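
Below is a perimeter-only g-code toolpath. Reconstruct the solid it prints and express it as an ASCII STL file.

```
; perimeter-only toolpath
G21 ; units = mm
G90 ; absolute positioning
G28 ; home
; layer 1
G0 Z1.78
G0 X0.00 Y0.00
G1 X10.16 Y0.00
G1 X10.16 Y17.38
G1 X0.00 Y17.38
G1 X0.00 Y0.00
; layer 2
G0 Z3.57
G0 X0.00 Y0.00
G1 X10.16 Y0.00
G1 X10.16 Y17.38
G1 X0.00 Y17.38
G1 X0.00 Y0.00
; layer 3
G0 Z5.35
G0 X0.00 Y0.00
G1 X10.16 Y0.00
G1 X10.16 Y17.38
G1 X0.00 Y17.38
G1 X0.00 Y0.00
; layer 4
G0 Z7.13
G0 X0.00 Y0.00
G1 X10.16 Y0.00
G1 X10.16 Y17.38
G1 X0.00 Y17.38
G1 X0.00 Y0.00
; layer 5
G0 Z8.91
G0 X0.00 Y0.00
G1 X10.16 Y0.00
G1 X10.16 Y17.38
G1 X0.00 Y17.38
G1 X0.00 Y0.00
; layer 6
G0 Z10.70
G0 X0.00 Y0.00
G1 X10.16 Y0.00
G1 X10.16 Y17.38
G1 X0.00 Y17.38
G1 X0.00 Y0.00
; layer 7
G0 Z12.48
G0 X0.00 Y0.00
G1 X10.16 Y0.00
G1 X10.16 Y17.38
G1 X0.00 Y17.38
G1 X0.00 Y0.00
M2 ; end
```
solid part
  facet normal 0.0000 0.0000 -1.0000
    outer loop
      vertex 10.16 17.38 0.00
      vertex 10.16 0.00 0.00
      vertex 0.00 0.00 0.00
    endloop
  endfacet
  facet normal 0.0000 0.0000 -1.0000
    outer loop
      vertex 0.00 17.38 0.00
      vertex 10.16 17.38 0.00
      vertex 0.00 0.00 0.00
    endloop
  endfacet
  facet normal 0.0000 0.0000 1.0000
    outer loop
      vertex 0.00 0.00 12.48
      vertex 10.16 0.00 12.48
      vertex 10.16 17.38 12.48
    endloop
  endfacet
  facet normal 0.0000 0.0000 1.0000
    outer loop
      vertex 0.00 0.00 12.48
      vertex 10.16 17.38 12.48
      vertex 0.00 17.38 12.48
    endloop
  endfacet
  facet normal 0.0000 -1.0000 0.0000
    outer loop
      vertex 0.00 0.00 0.00
      vertex 10.16 0.00 0.00
      vertex 10.16 0.00 12.48
    endloop
  endfacet
  facet normal 0.0000 -1.0000 0.0000
    outer loop
      vertex 0.00 0.00 0.00
      vertex 10.16 0.00 12.48
      vertex 0.00 0.00 12.48
    endloop
  endfacet
  facet normal 0.0000 1.0000 0.0000
    outer loop
      vertex 10.16 17.38 12.48
      vertex 10.16 17.38 0.00
      vertex 0.00 17.38 0.00
    endloop
  endfacet
  facet normal 0.0000 1.0000 0.0000
    outer loop
      vertex 0.00 17.38 12.48
      vertex 10.16 17.38 12.48
      vertex 0.00 17.38 0.00
    endloop
  endfacet
  facet normal -1.0000 0.0000 0.0000
    outer loop
      vertex 0.00 17.38 12.48
      vertex 0.00 17.38 0.00
      vertex 0.00 0.00 0.00
    endloop
  endfacet
  facet normal -1.0000 0.0000 0.0000
    outer loop
      vertex 0.00 0.00 12.48
      vertex 0.00 17.38 12.48
      vertex 0.00 0.00 0.00
    endloop
  endfacet
  facet normal 1.0000 0.0000 0.0000
    outer loop
      vertex 10.16 0.00 0.00
      vertex 10.16 17.38 0.00
      vertex 10.16 17.38 12.48
    endloop
  endfacet
  facet normal 1.0000 0.0000 0.0000
    outer loop
      vertex 10.16 0.00 0.00
      vertex 10.16 17.38 12.48
      vertex 10.16 0.00 12.48
    endloop
  endfacet
endsolid part

The G0 Z moves step by Δz≈1.78 mm. Every layer's G1 loop is the same polygon, so the solid is a straight extrusion of it from z=0 to z≈12.5. Closing with flat bottom and top caps and triangulating gives 12 facets — a rectangular box, roughly 10.2 × 17.4 mm footprint and 12.5 mm tall.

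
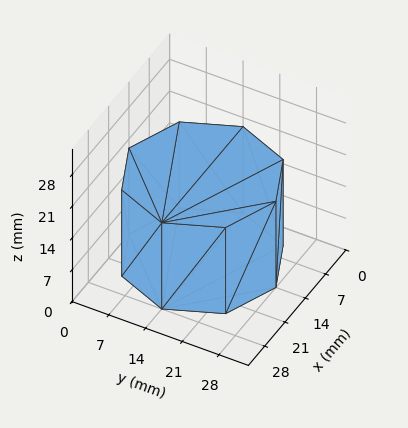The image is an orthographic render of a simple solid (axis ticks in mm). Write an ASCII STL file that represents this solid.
Reading the render: the shape is a regular 8-sided prism (a cylinder approximated with 8 flat sides), circumscribed radius ≈ 14 mm, height ≈ 19 mm (dimensions read to the nearest mm from the axis ticks). For the STL, each face is triangulated and given an outward normal.

solid part
  facet normal 0.0000 0.0000 -1.0000
    outer loop
      vertex 14.0 28.0 0.0
      vertex 23.9 23.9 0.0
      vertex 28.0 14.0 0.0
    endloop
  endfacet
  facet normal 0.0000 0.0000 -1.0000
    outer loop
      vertex 4.1 23.9 0.0
      vertex 14.0 28.0 0.0
      vertex 28.0 14.0 0.0
    endloop
  endfacet
  facet normal 0.0000 0.0000 -1.0000
    outer loop
      vertex 0.0 14.0 0.0
      vertex 4.1 23.9 0.0
      vertex 28.0 14.0 0.0
    endloop
  endfacet
  facet normal 0.0000 0.0000 -1.0000
    outer loop
      vertex 4.1 4.1 0.0
      vertex 0.0 14.0 0.0
      vertex 28.0 14.0 0.0
    endloop
  endfacet
  facet normal 0.0000 0.0000 -1.0000
    outer loop
      vertex 14.0 0.0 0.0
      vertex 4.1 4.1 0.0
      vertex 28.0 14.0 0.0
    endloop
  endfacet
  facet normal 0.0000 0.0000 -1.0000
    outer loop
      vertex 23.9 4.1 0.0
      vertex 14.0 0.0 0.0
      vertex 28.0 14.0 0.0
    endloop
  endfacet
  facet normal 0.0000 0.0000 1.0000
    outer loop
      vertex 28.0 14.0 19.0
      vertex 23.9 23.9 19.0
      vertex 14.0 28.0 19.0
    endloop
  endfacet
  facet normal 0.0000 0.0000 1.0000
    outer loop
      vertex 28.0 14.0 19.0
      vertex 14.0 28.0 19.0
      vertex 4.1 23.9 19.0
    endloop
  endfacet
  facet normal 0.0000 0.0000 1.0000
    outer loop
      vertex 28.0 14.0 19.0
      vertex 4.1 23.9 19.0
      vertex 0.0 14.0 19.0
    endloop
  endfacet
  facet normal 0.0000 0.0000 1.0000
    outer loop
      vertex 28.0 14.0 19.0
      vertex 0.0 14.0 19.0
      vertex 4.1 4.1 19.0
    endloop
  endfacet
  facet normal 0.0000 0.0000 1.0000
    outer loop
      vertex 28.0 14.0 19.0
      vertex 4.1 4.1 19.0
      vertex 14.0 0.0 19.0
    endloop
  endfacet
  facet normal 0.0000 0.0000 1.0000
    outer loop
      vertex 28.0 14.0 19.0
      vertex 14.0 0.0 19.0
      vertex 23.9 4.1 19.0
    endloop
  endfacet
  facet normal 0.9239 0.3826 0.0000
    outer loop
      vertex 28.0 14.0 0.0
      vertex 23.9 23.9 0.0
      vertex 23.9 23.9 19.0
    endloop
  endfacet
  facet normal 0.9239 0.3826 0.0000
    outer loop
      vertex 28.0 14.0 0.0
      vertex 23.9 23.9 19.0
      vertex 28.0 14.0 19.0
    endloop
  endfacet
  facet normal 0.3826 0.9239 0.0000
    outer loop
      vertex 23.9 23.9 0.0
      vertex 14.0 28.0 0.0
      vertex 14.0 28.0 19.0
    endloop
  endfacet
  facet normal 0.3826 0.9239 0.0000
    outer loop
      vertex 23.9 23.9 0.0
      vertex 14.0 28.0 19.0
      vertex 23.9 23.9 19.0
    endloop
  endfacet
  facet normal -0.3826 0.9239 0.0000
    outer loop
      vertex 14.0 28.0 0.0
      vertex 4.1 23.9 0.0
      vertex 4.1 23.9 19.0
    endloop
  endfacet
  facet normal -0.3826 0.9239 0.0000
    outer loop
      vertex 14.0 28.0 0.0
      vertex 4.1 23.9 19.0
      vertex 14.0 28.0 19.0
    endloop
  endfacet
  facet normal -0.9239 0.3826 0.0000
    outer loop
      vertex 4.1 23.9 0.0
      vertex 0.0 14.0 0.0
      vertex 0.0 14.0 19.0
    endloop
  endfacet
  facet normal -0.9239 0.3826 0.0000
    outer loop
      vertex 4.1 23.9 0.0
      vertex 0.0 14.0 19.0
      vertex 4.1 23.9 19.0
    endloop
  endfacet
  facet normal -0.9239 -0.3826 0.0000
    outer loop
      vertex 0.0 14.0 0.0
      vertex 4.1 4.1 0.0
      vertex 4.1 4.1 19.0
    endloop
  endfacet
  facet normal -0.9239 -0.3826 0.0000
    outer loop
      vertex 0.0 14.0 0.0
      vertex 4.1 4.1 19.0
      vertex 0.0 14.0 19.0
    endloop
  endfacet
  facet normal -0.3826 -0.9239 0.0000
    outer loop
      vertex 4.1 4.1 0.0
      vertex 14.0 0.0 0.0
      vertex 14.0 0.0 19.0
    endloop
  endfacet
  facet normal -0.3826 -0.9239 0.0000
    outer loop
      vertex 4.1 4.1 0.0
      vertex 14.0 0.0 19.0
      vertex 4.1 4.1 19.0
    endloop
  endfacet
  facet normal 0.3826 -0.9239 0.0000
    outer loop
      vertex 14.0 0.0 0.0
      vertex 23.9 4.1 0.0
      vertex 23.9 4.1 19.0
    endloop
  endfacet
  facet normal 0.3826 -0.9239 0.0000
    outer loop
      vertex 14.0 0.0 0.0
      vertex 23.9 4.1 19.0
      vertex 14.0 0.0 19.0
    endloop
  endfacet
  facet normal 0.9239 -0.3826 0.0000
    outer loop
      vertex 23.9 4.1 0.0
      vertex 28.0 14.0 0.0
      vertex 28.0 14.0 19.0
    endloop
  endfacet
  facet normal 0.9239 -0.3826 0.0000
    outer loop
      vertex 23.9 4.1 0.0
      vertex 28.0 14.0 19.0
      vertex 23.9 4.1 19.0
    endloop
  endfacet
endsolid part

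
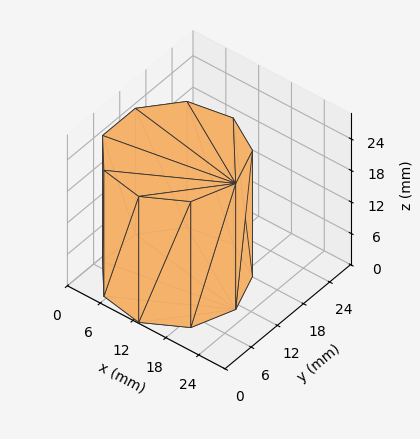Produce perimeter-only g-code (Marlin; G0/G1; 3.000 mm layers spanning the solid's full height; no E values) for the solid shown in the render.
Reading the render: the shape is a regular 9-sided prism (a cylinder approximated with 9 flat sides), circumscribed radius ≈ 11 mm, height ≈ 24 mm (dimensions read to the nearest mm from the axis ticks). For the g-code, the solid's height is divided into equal slices at the stated Δz and each level perimeter traced with G1 moves after a G0 lift.

; perimeter-only toolpath
G21 ; units = mm
G90 ; absolute positioning
G28 ; home
; layer 1
G0 Z3.000
G0 X22.000 Y11.000
G1 X19.426 Y18.071
G1 X12.910 Y21.833
G1 X5.500 Y20.526
G1 X0.663 Y14.762
G1 X0.663 Y7.238
G1 X5.500 Y1.474
G1 X12.910 Y0.167
G1 X19.426 Y3.929
G1 X22.000 Y11.000
; layer 2
G0 Z6.000
G0 X22.000 Y11.000
G1 X19.426 Y18.071
G1 X12.910 Y21.833
G1 X5.500 Y20.526
G1 X0.663 Y14.762
G1 X0.663 Y7.238
G1 X5.500 Y1.474
G1 X12.910 Y0.167
G1 X19.426 Y3.929
G1 X22.000 Y11.000
; layer 3
G0 Z9.000
G0 X22.000 Y11.000
G1 X19.426 Y18.071
G1 X12.910 Y21.833
G1 X5.500 Y20.526
G1 X0.663 Y14.762
G1 X0.663 Y7.238
G1 X5.500 Y1.474
G1 X12.910 Y0.167
G1 X19.426 Y3.929
G1 X22.000 Y11.000
; layer 4
G0 Z12.000
G0 X22.000 Y11.000
G1 X19.426 Y18.071
G1 X12.910 Y21.833
G1 X5.500 Y20.526
G1 X0.663 Y14.762
G1 X0.663 Y7.238
G1 X5.500 Y1.474
G1 X12.910 Y0.167
G1 X19.426 Y3.929
G1 X22.000 Y11.000
; layer 5
G0 Z15.000
G0 X22.000 Y11.000
G1 X19.426 Y18.071
G1 X12.910 Y21.833
G1 X5.500 Y20.526
G1 X0.663 Y14.762
G1 X0.663 Y7.238
G1 X5.500 Y1.474
G1 X12.910 Y0.167
G1 X19.426 Y3.929
G1 X22.000 Y11.000
; layer 6
G0 Z18.000
G0 X22.000 Y11.000
G1 X19.426 Y18.071
G1 X12.910 Y21.833
G1 X5.500 Y20.526
G1 X0.663 Y14.762
G1 X0.663 Y7.238
G1 X5.500 Y1.474
G1 X12.910 Y0.167
G1 X19.426 Y3.929
G1 X22.000 Y11.000
; layer 7
G0 Z21.000
G0 X22.000 Y11.000
G1 X19.426 Y18.071
G1 X12.910 Y21.833
G1 X5.500 Y20.526
G1 X0.663 Y14.762
G1 X0.663 Y7.238
G1 X5.500 Y1.474
G1 X12.910 Y0.167
G1 X19.426 Y3.929
G1 X22.000 Y11.000
; layer 8
G0 Z24.000
G0 X22.000 Y11.000
G1 X19.426 Y18.071
G1 X12.910 Y21.833
G1 X5.500 Y20.526
G1 X0.663 Y14.762
G1 X0.663 Y7.238
G1 X5.500 Y1.474
G1 X12.910 Y0.167
G1 X19.426 Y3.929
G1 X22.000 Y11.000
M2 ; end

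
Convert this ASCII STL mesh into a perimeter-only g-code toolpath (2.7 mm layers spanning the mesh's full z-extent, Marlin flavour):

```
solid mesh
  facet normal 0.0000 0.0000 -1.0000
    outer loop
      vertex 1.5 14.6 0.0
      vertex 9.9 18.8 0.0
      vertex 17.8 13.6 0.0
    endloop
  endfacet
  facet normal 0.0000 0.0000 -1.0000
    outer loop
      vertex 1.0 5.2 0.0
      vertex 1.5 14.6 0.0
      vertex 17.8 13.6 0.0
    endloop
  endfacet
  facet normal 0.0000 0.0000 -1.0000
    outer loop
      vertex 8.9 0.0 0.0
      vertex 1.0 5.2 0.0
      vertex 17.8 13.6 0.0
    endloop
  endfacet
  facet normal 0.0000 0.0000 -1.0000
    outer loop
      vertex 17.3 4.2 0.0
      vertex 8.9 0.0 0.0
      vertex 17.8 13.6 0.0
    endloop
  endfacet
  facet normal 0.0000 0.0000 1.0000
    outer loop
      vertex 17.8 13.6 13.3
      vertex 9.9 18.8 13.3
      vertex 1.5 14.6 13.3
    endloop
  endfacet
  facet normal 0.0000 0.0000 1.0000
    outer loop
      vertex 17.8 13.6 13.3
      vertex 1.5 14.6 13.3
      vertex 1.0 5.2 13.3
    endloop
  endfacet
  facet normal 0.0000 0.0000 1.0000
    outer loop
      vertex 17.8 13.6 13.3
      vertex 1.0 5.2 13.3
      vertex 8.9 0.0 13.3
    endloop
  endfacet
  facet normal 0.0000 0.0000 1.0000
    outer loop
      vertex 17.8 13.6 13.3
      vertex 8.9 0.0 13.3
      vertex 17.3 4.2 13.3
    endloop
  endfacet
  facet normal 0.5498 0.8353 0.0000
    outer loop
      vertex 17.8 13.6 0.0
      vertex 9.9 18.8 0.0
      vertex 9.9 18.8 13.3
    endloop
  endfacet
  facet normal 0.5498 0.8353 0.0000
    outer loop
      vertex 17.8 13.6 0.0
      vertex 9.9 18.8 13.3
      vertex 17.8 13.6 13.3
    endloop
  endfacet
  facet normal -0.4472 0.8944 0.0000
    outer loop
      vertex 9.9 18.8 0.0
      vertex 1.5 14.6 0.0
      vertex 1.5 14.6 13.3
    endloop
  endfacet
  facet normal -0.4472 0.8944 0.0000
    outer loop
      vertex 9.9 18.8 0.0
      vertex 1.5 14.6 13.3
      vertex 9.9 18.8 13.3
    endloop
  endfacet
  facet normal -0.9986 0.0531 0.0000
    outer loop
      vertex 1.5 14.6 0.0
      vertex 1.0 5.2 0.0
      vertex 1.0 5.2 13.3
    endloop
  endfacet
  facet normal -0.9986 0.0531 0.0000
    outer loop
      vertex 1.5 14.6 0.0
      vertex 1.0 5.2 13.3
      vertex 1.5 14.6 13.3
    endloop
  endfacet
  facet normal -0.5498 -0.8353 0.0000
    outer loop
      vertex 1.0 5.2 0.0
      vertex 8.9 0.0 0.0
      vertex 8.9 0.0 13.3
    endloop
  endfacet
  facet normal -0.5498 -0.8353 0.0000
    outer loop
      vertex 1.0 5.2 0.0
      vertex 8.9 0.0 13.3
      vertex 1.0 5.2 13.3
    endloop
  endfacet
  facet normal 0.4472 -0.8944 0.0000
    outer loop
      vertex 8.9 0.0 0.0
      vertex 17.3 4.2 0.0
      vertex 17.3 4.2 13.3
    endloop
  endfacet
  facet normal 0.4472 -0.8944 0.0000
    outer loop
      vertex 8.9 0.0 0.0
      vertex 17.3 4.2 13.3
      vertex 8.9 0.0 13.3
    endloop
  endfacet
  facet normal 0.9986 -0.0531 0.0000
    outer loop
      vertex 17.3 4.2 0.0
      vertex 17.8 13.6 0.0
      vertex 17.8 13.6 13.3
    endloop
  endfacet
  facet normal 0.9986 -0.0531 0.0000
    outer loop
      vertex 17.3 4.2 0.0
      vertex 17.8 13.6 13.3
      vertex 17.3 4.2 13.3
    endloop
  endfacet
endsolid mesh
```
; perimeter-only toolpath
G21 ; units = mm
G90 ; absolute positioning
G28 ; home
; layer 1
G0 Z2.7
G0 X17.8 Y13.6
G1 X9.9 Y18.8
G1 X1.5 Y14.6
G1 X1.0 Y5.2
G1 X8.9 Y0.0
G1 X17.3 Y4.2
G1 X17.8 Y13.6
; layer 2
G0 Z5.3
G0 X17.8 Y13.6
G1 X9.9 Y18.8
G1 X1.5 Y14.6
G1 X1.0 Y5.2
G1 X8.9 Y0.0
G1 X17.3 Y4.2
G1 X17.8 Y13.6
; layer 3
G0 Z8.0
G0 X17.8 Y13.6
G1 X9.9 Y18.8
G1 X1.5 Y14.6
G1 X1.0 Y5.2
G1 X8.9 Y0.0
G1 X17.3 Y4.2
G1 X17.8 Y13.6
; layer 4
G0 Z10.6
G0 X17.8 Y13.6
G1 X9.9 Y18.8
G1 X1.5 Y14.6
G1 X1.0 Y5.2
G1 X8.9 Y0.0
G1 X17.3 Y4.2
G1 X17.8 Y13.6
; layer 5
G0 Z13.3
G0 X17.8 Y13.6
G1 X9.9 Y18.8
G1 X1.5 Y14.6
G1 X1.0 Y5.2
G1 X8.9 Y0.0
G1 X17.3 Y4.2
G1 X17.8 Y13.6
M2 ; end

The solid is a regular 6-sided prism (a cylinder approximated with 6 flat sides), circumscribed radius ≈ 9.4 mm, height ≈ 13.3 mm. Slicing at Δz = 2.7 mm — 5 equal slices spanning the solid's height, so layer i sits at z = i·h/5 — gives 5 non-empty perimeters. Each is a 6-segment closed polygon; G0 lifts to the layer z and rapids to the start vertex, then G1 traces the edges.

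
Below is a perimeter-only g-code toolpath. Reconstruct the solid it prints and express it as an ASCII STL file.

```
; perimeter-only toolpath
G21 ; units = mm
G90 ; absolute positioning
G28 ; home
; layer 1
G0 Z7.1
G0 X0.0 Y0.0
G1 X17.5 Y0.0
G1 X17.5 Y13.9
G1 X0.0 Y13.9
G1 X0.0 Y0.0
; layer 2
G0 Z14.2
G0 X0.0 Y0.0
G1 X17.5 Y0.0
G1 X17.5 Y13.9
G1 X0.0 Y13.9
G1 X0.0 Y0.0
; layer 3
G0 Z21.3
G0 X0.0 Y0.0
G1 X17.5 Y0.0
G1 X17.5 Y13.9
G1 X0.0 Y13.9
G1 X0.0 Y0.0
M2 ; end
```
solid part
  facet normal 0.0000 0.0000 -1.0000
    outer loop
      vertex 17.5 13.9 0.0
      vertex 17.5 0.0 0.0
      vertex 0.0 0.0 0.0
    endloop
  endfacet
  facet normal 0.0000 0.0000 -1.0000
    outer loop
      vertex 0.0 13.9 0.0
      vertex 17.5 13.9 0.0
      vertex 0.0 0.0 0.0
    endloop
  endfacet
  facet normal 0.0000 0.0000 1.0000
    outer loop
      vertex 0.0 0.0 21.3
      vertex 17.5 0.0 21.3
      vertex 17.5 13.9 21.3
    endloop
  endfacet
  facet normal 0.0000 0.0000 1.0000
    outer loop
      vertex 0.0 0.0 21.3
      vertex 17.5 13.9 21.3
      vertex 0.0 13.9 21.3
    endloop
  endfacet
  facet normal 0.0000 -1.0000 0.0000
    outer loop
      vertex 0.0 0.0 0.0
      vertex 17.5 0.0 0.0
      vertex 17.5 0.0 21.3
    endloop
  endfacet
  facet normal 0.0000 -1.0000 0.0000
    outer loop
      vertex 0.0 0.0 0.0
      vertex 17.5 0.0 21.3
      vertex 0.0 0.0 21.3
    endloop
  endfacet
  facet normal 0.0000 1.0000 0.0000
    outer loop
      vertex 17.5 13.9 21.3
      vertex 17.5 13.9 0.0
      vertex 0.0 13.9 0.0
    endloop
  endfacet
  facet normal 0.0000 1.0000 0.0000
    outer loop
      vertex 0.0 13.9 21.3
      vertex 17.5 13.9 21.3
      vertex 0.0 13.9 0.0
    endloop
  endfacet
  facet normal -1.0000 0.0000 0.0000
    outer loop
      vertex 0.0 13.9 21.3
      vertex 0.0 13.9 0.0
      vertex 0.0 0.0 0.0
    endloop
  endfacet
  facet normal -1.0000 0.0000 0.0000
    outer loop
      vertex 0.0 0.0 21.3
      vertex 0.0 13.9 21.3
      vertex 0.0 0.0 0.0
    endloop
  endfacet
  facet normal 1.0000 0.0000 0.0000
    outer loop
      vertex 17.5 0.0 0.0
      vertex 17.5 13.9 0.0
      vertex 17.5 13.9 21.3
    endloop
  endfacet
  facet normal 1.0000 0.0000 0.0000
    outer loop
      vertex 17.5 0.0 0.0
      vertex 17.5 13.9 21.3
      vertex 17.5 0.0 21.3
    endloop
  endfacet
endsolid part

The G0 Z moves step by Δz≈7.1 mm. Every layer's G1 loop is the same polygon, so the solid is a straight extrusion of it from z=0 to z≈21.3. Closing with flat bottom and top caps and triangulating gives 12 facets — a rectangular box, roughly 17.5 × 13.9 mm footprint and 21.3 mm tall.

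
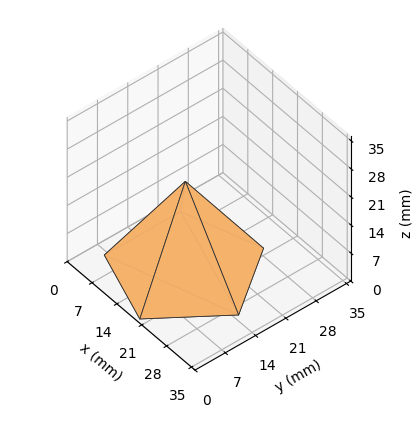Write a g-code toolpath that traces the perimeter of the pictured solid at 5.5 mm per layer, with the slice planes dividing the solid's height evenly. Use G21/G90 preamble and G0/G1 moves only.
Reading the render: the shape is a regular 5-sided pyramid, base circumscribed radius ≈ 15 mm, apex at z ≈ 22 mm (dimensions read to the nearest mm from the axis ticks). For the g-code, the solid's height is divided into equal slices at the stated Δz and each level perimeter traced with G1 moves after a G0 lift.

; perimeter-only toolpath
G21 ; units = mm
G90 ; absolute positioning
G28 ; home
; layer 1
G0 Z5.5
G0 X26.2 Y15.0
G1 X18.5 Y25.7
G1 X5.9 Y21.6
G1 X5.9 Y8.4
G1 X18.5 Y4.3
G1 X26.2 Y15.0
; layer 2
G0 Z11.0
G0 X22.5 Y15.0
G1 X17.3 Y22.1
G1 X8.9 Y19.4
G1 X8.9 Y10.6
G1 X17.3 Y7.8
G1 X22.5 Y15.0
; layer 3
G0 Z16.5
G0 X18.8 Y15.0
G1 X16.1 Y18.6
G1 X12.0 Y17.2
G1 X12.0 Y12.8
G1 X16.1 Y11.4
G1 X18.8 Y15.0
M2 ; end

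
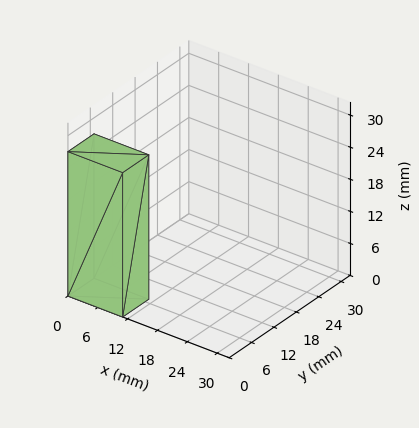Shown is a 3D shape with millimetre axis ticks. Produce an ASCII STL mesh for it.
Reading the render: the shape is a rectangular box, roughly 11 × 7 mm footprint and 27 mm tall (dimensions read to the nearest mm from the axis ticks). For the STL, each face is triangulated and given an outward normal.

solid part
  facet normal 0.0000 0.0000 -1.0000
    outer loop
      vertex 11.00 7.00 0.00
      vertex 11.00 0.00 0.00
      vertex 0.00 0.00 0.00
    endloop
  endfacet
  facet normal 0.0000 0.0000 -1.0000
    outer loop
      vertex 0.00 7.00 0.00
      vertex 11.00 7.00 0.00
      vertex 0.00 0.00 0.00
    endloop
  endfacet
  facet normal 0.0000 0.0000 1.0000
    outer loop
      vertex 0.00 0.00 27.00
      vertex 11.00 0.00 27.00
      vertex 11.00 7.00 27.00
    endloop
  endfacet
  facet normal 0.0000 0.0000 1.0000
    outer loop
      vertex 0.00 0.00 27.00
      vertex 11.00 7.00 27.00
      vertex 0.00 7.00 27.00
    endloop
  endfacet
  facet normal 0.0000 -1.0000 0.0000
    outer loop
      vertex 0.00 0.00 0.00
      vertex 11.00 0.00 0.00
      vertex 11.00 0.00 27.00
    endloop
  endfacet
  facet normal 0.0000 -1.0000 0.0000
    outer loop
      vertex 0.00 0.00 0.00
      vertex 11.00 0.00 27.00
      vertex 0.00 0.00 27.00
    endloop
  endfacet
  facet normal 0.0000 1.0000 0.0000
    outer loop
      vertex 11.00 7.00 27.00
      vertex 11.00 7.00 0.00
      vertex 0.00 7.00 0.00
    endloop
  endfacet
  facet normal 0.0000 1.0000 0.0000
    outer loop
      vertex 0.00 7.00 27.00
      vertex 11.00 7.00 27.00
      vertex 0.00 7.00 0.00
    endloop
  endfacet
  facet normal -1.0000 0.0000 0.0000
    outer loop
      vertex 0.00 7.00 27.00
      vertex 0.00 7.00 0.00
      vertex 0.00 0.00 0.00
    endloop
  endfacet
  facet normal -1.0000 0.0000 0.0000
    outer loop
      vertex 0.00 0.00 27.00
      vertex 0.00 7.00 27.00
      vertex 0.00 0.00 0.00
    endloop
  endfacet
  facet normal 1.0000 0.0000 0.0000
    outer loop
      vertex 11.00 0.00 0.00
      vertex 11.00 7.00 0.00
      vertex 11.00 7.00 27.00
    endloop
  endfacet
  facet normal 1.0000 0.0000 0.0000
    outer loop
      vertex 11.00 0.00 0.00
      vertex 11.00 7.00 27.00
      vertex 11.00 0.00 27.00
    endloop
  endfacet
endsolid part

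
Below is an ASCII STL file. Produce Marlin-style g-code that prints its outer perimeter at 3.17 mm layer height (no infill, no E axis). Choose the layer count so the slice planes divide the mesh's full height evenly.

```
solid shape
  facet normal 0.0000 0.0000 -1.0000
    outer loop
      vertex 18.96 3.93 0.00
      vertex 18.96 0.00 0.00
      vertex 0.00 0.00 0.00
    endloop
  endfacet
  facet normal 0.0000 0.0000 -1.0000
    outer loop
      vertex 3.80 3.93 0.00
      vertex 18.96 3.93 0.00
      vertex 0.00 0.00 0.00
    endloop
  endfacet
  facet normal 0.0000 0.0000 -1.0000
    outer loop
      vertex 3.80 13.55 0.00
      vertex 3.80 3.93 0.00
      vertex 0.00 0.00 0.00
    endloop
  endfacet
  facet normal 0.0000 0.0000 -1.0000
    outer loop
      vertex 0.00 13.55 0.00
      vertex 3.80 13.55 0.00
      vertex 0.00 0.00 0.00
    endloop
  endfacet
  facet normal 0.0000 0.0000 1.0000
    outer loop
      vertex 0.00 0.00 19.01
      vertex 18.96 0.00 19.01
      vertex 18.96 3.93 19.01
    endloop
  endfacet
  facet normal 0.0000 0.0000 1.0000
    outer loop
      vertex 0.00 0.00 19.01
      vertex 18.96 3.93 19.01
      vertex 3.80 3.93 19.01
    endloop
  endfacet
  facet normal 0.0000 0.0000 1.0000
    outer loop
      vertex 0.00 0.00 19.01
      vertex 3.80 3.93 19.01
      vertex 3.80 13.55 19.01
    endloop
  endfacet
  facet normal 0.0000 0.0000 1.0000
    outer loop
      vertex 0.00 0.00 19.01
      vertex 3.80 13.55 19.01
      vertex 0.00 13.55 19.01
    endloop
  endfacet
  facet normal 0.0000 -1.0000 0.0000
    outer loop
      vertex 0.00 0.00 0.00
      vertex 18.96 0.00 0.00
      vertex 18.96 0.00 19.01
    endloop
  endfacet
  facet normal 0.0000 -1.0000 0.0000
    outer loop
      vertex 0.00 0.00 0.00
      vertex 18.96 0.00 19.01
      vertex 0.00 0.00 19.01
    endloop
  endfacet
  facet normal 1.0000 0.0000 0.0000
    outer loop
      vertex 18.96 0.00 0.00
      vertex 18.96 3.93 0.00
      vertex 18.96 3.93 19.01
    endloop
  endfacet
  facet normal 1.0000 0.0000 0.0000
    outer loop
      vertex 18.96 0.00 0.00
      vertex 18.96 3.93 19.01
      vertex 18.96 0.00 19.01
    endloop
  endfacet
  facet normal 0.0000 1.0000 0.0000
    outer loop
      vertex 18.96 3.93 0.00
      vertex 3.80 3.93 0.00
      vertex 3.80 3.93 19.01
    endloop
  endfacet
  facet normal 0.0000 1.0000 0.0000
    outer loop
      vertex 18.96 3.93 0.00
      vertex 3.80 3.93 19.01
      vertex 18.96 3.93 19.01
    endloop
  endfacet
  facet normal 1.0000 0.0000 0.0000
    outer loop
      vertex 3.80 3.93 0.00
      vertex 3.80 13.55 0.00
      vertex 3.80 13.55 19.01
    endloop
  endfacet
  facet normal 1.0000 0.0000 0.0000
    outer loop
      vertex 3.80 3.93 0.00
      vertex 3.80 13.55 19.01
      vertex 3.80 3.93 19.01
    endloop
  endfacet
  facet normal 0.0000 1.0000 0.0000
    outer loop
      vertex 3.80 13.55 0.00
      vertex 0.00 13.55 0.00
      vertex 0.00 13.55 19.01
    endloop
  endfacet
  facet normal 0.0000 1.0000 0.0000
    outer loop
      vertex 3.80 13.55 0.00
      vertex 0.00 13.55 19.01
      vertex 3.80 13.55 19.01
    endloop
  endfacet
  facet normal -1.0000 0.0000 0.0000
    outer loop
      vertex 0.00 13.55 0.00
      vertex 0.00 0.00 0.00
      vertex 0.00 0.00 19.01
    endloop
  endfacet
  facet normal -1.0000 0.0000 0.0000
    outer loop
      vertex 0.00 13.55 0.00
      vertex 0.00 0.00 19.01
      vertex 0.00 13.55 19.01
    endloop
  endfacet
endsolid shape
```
; perimeter-only toolpath
G21 ; units = mm
G90 ; absolute positioning
G28 ; home
; layer 1
G0 Z3.17
G0 X0.00 Y0.00
G1 X18.96 Y0.00
G1 X18.96 Y3.93
G1 X3.80 Y3.93
G1 X3.80 Y13.55
G1 X0.00 Y13.55
G1 X0.00 Y0.00
; layer 2
G0 Z6.34
G0 X0.00 Y0.00
G1 X18.96 Y0.00
G1 X18.96 Y3.93
G1 X3.80 Y3.93
G1 X3.80 Y13.55
G1 X0.00 Y13.55
G1 X0.00 Y0.00
; layer 3
G0 Z9.51
G0 X0.00 Y0.00
G1 X18.96 Y0.00
G1 X18.96 Y3.93
G1 X3.80 Y3.93
G1 X3.80 Y13.55
G1 X0.00 Y13.55
G1 X0.00 Y0.00
; layer 4
G0 Z12.67
G0 X0.00 Y0.00
G1 X18.96 Y0.00
G1 X18.96 Y3.93
G1 X3.80 Y3.93
G1 X3.80 Y13.55
G1 X0.00 Y13.55
G1 X0.00 Y0.00
; layer 5
G0 Z15.84
G0 X0.00 Y0.00
G1 X18.96 Y0.00
G1 X18.96 Y3.93
G1 X3.80 Y3.93
G1 X3.80 Y13.55
G1 X0.00 Y13.55
G1 X0.00 Y0.00
; layer 6
G0 Z19.01
G0 X0.00 Y0.00
G1 X18.96 Y0.00
G1 X18.96 Y3.93
G1 X3.80 Y3.93
G1 X3.80 Y13.55
G1 X0.00 Y13.55
G1 X0.00 Y0.00
M2 ; end

The solid is an L-shaped prism: outer 19 × 13.6 mm, arm thicknesses ≈ 3.93 mm (horizontal) and 3.8 mm (vertical), extruded 19 mm in z. Slicing at Δz = 3.17 mm — 6 equal slices spanning the solid's height, so layer i sits at z = i·h/6 — gives 6 non-empty perimeters. Each is a 6-segment closed polygon; G0 lifts to the layer z and rapids to the start vertex, then G1 traces the edges.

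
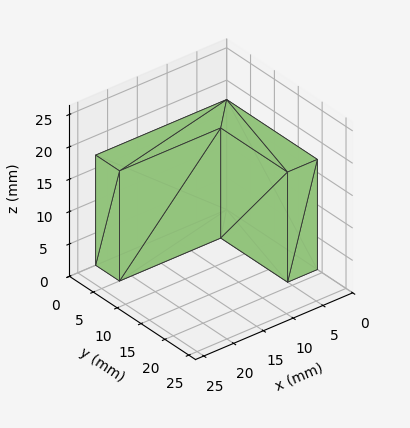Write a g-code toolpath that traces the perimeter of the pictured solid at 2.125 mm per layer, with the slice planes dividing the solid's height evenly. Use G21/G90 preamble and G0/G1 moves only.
Reading the render: the shape is an L-shaped prism: outer 22 × 19 mm, arm thicknesses ≈ 5 mm (horizontal) and 5 mm (vertical), extruded 17 mm in z (dimensions read to the nearest mm from the axis ticks). For the g-code, the solid's height is divided into equal slices at the stated Δz and each level perimeter traced with G1 moves after a G0 lift.

; perimeter-only toolpath
G21 ; units = mm
G90 ; absolute positioning
G28 ; home
; layer 1
G0 Z2.125
G0 X0.000 Y0.000
G1 X22.000 Y0.000
G1 X22.000 Y5.000
G1 X5.000 Y5.000
G1 X5.000 Y19.000
G1 X0.000 Y19.000
G1 X0.000 Y0.000
; layer 2
G0 Z4.250
G0 X0.000 Y0.000
G1 X22.000 Y0.000
G1 X22.000 Y5.000
G1 X5.000 Y5.000
G1 X5.000 Y19.000
G1 X0.000 Y19.000
G1 X0.000 Y0.000
; layer 3
G0 Z6.375
G0 X0.000 Y0.000
G1 X22.000 Y0.000
G1 X22.000 Y5.000
G1 X5.000 Y5.000
G1 X5.000 Y19.000
G1 X0.000 Y19.000
G1 X0.000 Y0.000
; layer 4
G0 Z8.500
G0 X0.000 Y0.000
G1 X22.000 Y0.000
G1 X22.000 Y5.000
G1 X5.000 Y5.000
G1 X5.000 Y19.000
G1 X0.000 Y19.000
G1 X0.000 Y0.000
; layer 5
G0 Z10.625
G0 X0.000 Y0.000
G1 X22.000 Y0.000
G1 X22.000 Y5.000
G1 X5.000 Y5.000
G1 X5.000 Y19.000
G1 X0.000 Y19.000
G1 X0.000 Y0.000
; layer 6
G0 Z12.750
G0 X0.000 Y0.000
G1 X22.000 Y0.000
G1 X22.000 Y5.000
G1 X5.000 Y5.000
G1 X5.000 Y19.000
G1 X0.000 Y19.000
G1 X0.000 Y0.000
; layer 7
G0 Z14.875
G0 X0.000 Y0.000
G1 X22.000 Y0.000
G1 X22.000 Y5.000
G1 X5.000 Y5.000
G1 X5.000 Y19.000
G1 X0.000 Y19.000
G1 X0.000 Y0.000
; layer 8
G0 Z17.000
G0 X0.000 Y0.000
G1 X22.000 Y0.000
G1 X22.000 Y5.000
G1 X5.000 Y5.000
G1 X5.000 Y19.000
G1 X0.000 Y19.000
G1 X0.000 Y0.000
M2 ; end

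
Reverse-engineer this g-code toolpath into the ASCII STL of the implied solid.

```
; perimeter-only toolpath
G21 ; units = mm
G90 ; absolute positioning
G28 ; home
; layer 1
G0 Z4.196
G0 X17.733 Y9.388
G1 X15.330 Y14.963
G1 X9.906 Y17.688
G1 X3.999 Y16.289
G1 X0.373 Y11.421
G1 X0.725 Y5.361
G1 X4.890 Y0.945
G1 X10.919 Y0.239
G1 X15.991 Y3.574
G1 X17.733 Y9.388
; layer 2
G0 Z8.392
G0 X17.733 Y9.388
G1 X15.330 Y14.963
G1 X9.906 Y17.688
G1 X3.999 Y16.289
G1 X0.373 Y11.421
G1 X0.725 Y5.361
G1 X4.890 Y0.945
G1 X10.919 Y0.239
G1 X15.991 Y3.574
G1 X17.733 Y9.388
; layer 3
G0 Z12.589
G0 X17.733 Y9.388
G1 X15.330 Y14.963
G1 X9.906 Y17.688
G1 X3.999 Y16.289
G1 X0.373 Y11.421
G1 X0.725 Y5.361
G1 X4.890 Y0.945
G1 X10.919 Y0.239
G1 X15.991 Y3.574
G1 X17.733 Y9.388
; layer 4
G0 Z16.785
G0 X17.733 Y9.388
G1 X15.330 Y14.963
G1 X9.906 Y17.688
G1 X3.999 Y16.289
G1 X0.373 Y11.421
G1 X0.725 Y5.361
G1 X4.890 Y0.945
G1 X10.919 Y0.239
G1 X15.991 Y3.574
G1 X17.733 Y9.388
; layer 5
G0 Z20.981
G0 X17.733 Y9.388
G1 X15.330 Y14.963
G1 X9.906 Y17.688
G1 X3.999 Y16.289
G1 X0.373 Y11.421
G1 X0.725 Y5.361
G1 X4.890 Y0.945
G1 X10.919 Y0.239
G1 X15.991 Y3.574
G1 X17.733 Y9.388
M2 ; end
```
solid part
  facet normal 0.0000 0.0000 -1.0000
    outer loop
      vertex 9.906 17.688 0.000
      vertex 15.330 14.963 0.000
      vertex 17.733 9.388 0.000
    endloop
  endfacet
  facet normal 0.0000 0.0000 -1.0000
    outer loop
      vertex 3.999 16.289 0.000
      vertex 9.906 17.688 0.000
      vertex 17.733 9.388 0.000
    endloop
  endfacet
  facet normal 0.0000 0.0000 -1.0000
    outer loop
      vertex 0.373 11.421 0.000
      vertex 3.999 16.289 0.000
      vertex 17.733 9.388 0.000
    endloop
  endfacet
  facet normal 0.0000 0.0000 -1.0000
    outer loop
      vertex 0.725 5.361 0.000
      vertex 0.373 11.421 0.000
      vertex 17.733 9.388 0.000
    endloop
  endfacet
  facet normal 0.0000 0.0000 -1.0000
    outer loop
      vertex 4.890 0.945 0.000
      vertex 0.725 5.361 0.000
      vertex 17.733 9.388 0.000
    endloop
  endfacet
  facet normal 0.0000 0.0000 -1.0000
    outer loop
      vertex 10.919 0.239 0.000
      vertex 4.890 0.945 0.000
      vertex 17.733 9.388 0.000
    endloop
  endfacet
  facet normal 0.0000 0.0000 -1.0000
    outer loop
      vertex 15.991 3.574 0.000
      vertex 10.919 0.239 0.000
      vertex 17.733 9.388 0.000
    endloop
  endfacet
  facet normal 0.0000 0.0000 1.0000
    outer loop
      vertex 17.733 9.388 20.981
      vertex 15.330 14.963 20.981
      vertex 9.906 17.688 20.981
    endloop
  endfacet
  facet normal 0.0000 0.0000 1.0000
    outer loop
      vertex 17.733 9.388 20.981
      vertex 9.906 17.688 20.981
      vertex 3.999 16.289 20.981
    endloop
  endfacet
  facet normal 0.0000 0.0000 1.0000
    outer loop
      vertex 17.733 9.388 20.981
      vertex 3.999 16.289 20.981
      vertex 0.373 11.421 20.981
    endloop
  endfacet
  facet normal 0.0000 0.0000 1.0000
    outer loop
      vertex 17.733 9.388 20.981
      vertex 0.373 11.421 20.981
      vertex 0.725 5.361 20.981
    endloop
  endfacet
  facet normal 0.0000 0.0000 1.0000
    outer loop
      vertex 17.733 9.388 20.981
      vertex 0.725 5.361 20.981
      vertex 4.890 0.945 20.981
    endloop
  endfacet
  facet normal 0.0000 0.0000 1.0000
    outer loop
      vertex 17.733 9.388 20.981
      vertex 4.890 0.945 20.981
      vertex 10.919 0.239 20.981
    endloop
  endfacet
  facet normal 0.0000 0.0000 1.0000
    outer loop
      vertex 17.733 9.388 20.981
      vertex 10.919 0.239 20.981
      vertex 15.991 3.574 20.981
    endloop
  endfacet
  facet normal 0.9183 0.3958 0.0000
    outer loop
      vertex 17.733 9.388 0.000
      vertex 15.330 14.963 0.000
      vertex 15.330 14.963 20.981
    endloop
  endfacet
  facet normal 0.9183 0.3958 0.0000
    outer loop
      vertex 17.733 9.388 0.000
      vertex 15.330 14.963 20.981
      vertex 17.733 9.388 20.981
    endloop
  endfacet
  facet normal 0.4489 0.8936 0.0000
    outer loop
      vertex 15.330 14.963 0.000
      vertex 9.906 17.688 0.000
      vertex 9.906 17.688 20.981
    endloop
  endfacet
  facet normal 0.4489 0.8936 0.0000
    outer loop
      vertex 15.330 14.963 0.000
      vertex 9.906 17.688 20.981
      vertex 15.330 14.963 20.981
    endloop
  endfacet
  facet normal -0.2305 0.9731 0.0000
    outer loop
      vertex 9.906 17.688 0.000
      vertex 3.999 16.289 0.000
      vertex 3.999 16.289 20.981
    endloop
  endfacet
  facet normal -0.2305 0.9731 0.0000
    outer loop
      vertex 9.906 17.688 0.000
      vertex 3.999 16.289 20.981
      vertex 9.906 17.688 20.981
    endloop
  endfacet
  facet normal -0.8020 0.5974 0.0000
    outer loop
      vertex 3.999 16.289 0.000
      vertex 0.373 11.421 0.000
      vertex 0.373 11.421 20.981
    endloop
  endfacet
  facet normal -0.8020 0.5974 0.0000
    outer loop
      vertex 3.999 16.289 0.000
      vertex 0.373 11.421 20.981
      vertex 3.999 16.289 20.981
    endloop
  endfacet
  facet normal -0.9983 -0.0580 0.0000
    outer loop
      vertex 0.373 11.421 0.000
      vertex 0.725 5.361 0.000
      vertex 0.725 5.361 20.981
    endloop
  endfacet
  facet normal -0.9983 -0.0580 0.0000
    outer loop
      vertex 0.373 11.421 0.000
      vertex 0.725 5.361 20.981
      vertex 0.373 11.421 20.981
    endloop
  endfacet
  facet normal -0.7275 -0.6861 0.0000
    outer loop
      vertex 0.725 5.361 0.000
      vertex 4.890 0.945 0.000
      vertex 4.890 0.945 20.981
    endloop
  endfacet
  facet normal -0.7275 -0.6861 0.0000
    outer loop
      vertex 0.725 5.361 0.000
      vertex 4.890 0.945 20.981
      vertex 0.725 5.361 20.981
    endloop
  endfacet
  facet normal -0.1163 -0.9932 0.0000
    outer loop
      vertex 4.890 0.945 0.000
      vertex 10.919 0.239 0.000
      vertex 10.919 0.239 20.981
    endloop
  endfacet
  facet normal -0.1163 -0.9932 0.0000
    outer loop
      vertex 4.890 0.945 0.000
      vertex 10.919 0.239 20.981
      vertex 4.890 0.945 20.981
    endloop
  endfacet
  facet normal 0.5494 -0.8356 0.0000
    outer loop
      vertex 10.919 0.239 0.000
      vertex 15.991 3.574 0.000
      vertex 15.991 3.574 20.981
    endloop
  endfacet
  facet normal 0.5494 -0.8356 0.0000
    outer loop
      vertex 10.919 0.239 0.000
      vertex 15.991 3.574 20.981
      vertex 10.919 0.239 20.981
    endloop
  endfacet
  facet normal 0.9579 -0.2870 0.0000
    outer loop
      vertex 15.991 3.574 0.000
      vertex 17.733 9.388 0.000
      vertex 17.733 9.388 20.981
    endloop
  endfacet
  facet normal 0.9579 -0.2870 0.0000
    outer loop
      vertex 15.991 3.574 0.000
      vertex 17.733 9.388 20.981
      vertex 15.991 3.574 20.981
    endloop
  endfacet
endsolid part

The G0 Z moves step by Δz≈4.196 mm. Every layer's G1 loop is the same polygon, so the solid is a straight extrusion of it from z=0 to z≈21. Closing with flat bottom and top caps and triangulating gives 32 facets — a regular 9-sided prism (a cylinder approximated with 9 flat sides), circumscribed radius ≈ 8.87 mm, height ≈ 21 mm.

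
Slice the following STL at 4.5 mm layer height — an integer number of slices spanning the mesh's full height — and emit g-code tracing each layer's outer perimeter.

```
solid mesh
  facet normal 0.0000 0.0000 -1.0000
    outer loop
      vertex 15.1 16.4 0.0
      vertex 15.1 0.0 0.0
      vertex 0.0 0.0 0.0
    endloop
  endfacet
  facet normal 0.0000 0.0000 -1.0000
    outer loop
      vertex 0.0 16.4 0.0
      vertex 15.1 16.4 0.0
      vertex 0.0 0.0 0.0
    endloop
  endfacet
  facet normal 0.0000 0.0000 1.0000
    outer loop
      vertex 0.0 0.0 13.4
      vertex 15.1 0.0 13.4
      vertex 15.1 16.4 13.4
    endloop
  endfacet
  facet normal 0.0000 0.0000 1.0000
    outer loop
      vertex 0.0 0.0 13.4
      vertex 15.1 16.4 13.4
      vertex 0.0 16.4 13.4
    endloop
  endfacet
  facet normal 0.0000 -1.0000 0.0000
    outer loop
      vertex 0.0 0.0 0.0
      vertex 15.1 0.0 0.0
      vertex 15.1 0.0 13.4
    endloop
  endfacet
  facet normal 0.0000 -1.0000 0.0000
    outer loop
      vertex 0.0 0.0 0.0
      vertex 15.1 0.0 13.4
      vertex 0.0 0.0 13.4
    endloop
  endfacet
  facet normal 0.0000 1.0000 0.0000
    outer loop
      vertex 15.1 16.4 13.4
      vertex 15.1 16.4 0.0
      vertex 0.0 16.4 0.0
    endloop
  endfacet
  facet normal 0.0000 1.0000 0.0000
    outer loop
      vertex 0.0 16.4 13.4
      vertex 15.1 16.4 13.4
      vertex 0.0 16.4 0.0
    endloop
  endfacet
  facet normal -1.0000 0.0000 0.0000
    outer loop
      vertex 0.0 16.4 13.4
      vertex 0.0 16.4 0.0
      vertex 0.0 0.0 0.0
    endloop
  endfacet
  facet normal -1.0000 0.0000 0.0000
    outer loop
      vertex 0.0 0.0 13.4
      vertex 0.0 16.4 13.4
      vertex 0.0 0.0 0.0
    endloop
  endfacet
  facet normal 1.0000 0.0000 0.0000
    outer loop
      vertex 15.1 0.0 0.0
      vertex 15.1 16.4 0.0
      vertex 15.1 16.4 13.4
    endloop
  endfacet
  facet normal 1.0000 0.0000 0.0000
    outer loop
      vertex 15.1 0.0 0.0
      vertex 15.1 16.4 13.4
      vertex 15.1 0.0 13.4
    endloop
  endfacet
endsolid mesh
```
; perimeter-only toolpath
G21 ; units = mm
G90 ; absolute positioning
G28 ; home
; layer 1
G0 Z4.5
G0 X0.0 Y0.0
G1 X15.1 Y0.0
G1 X15.1 Y16.4
G1 X0.0 Y16.4
G1 X0.0 Y0.0
; layer 2
G0 Z8.9
G0 X0.0 Y0.0
G1 X15.1 Y0.0
G1 X15.1 Y16.4
G1 X0.0 Y16.4
G1 X0.0 Y0.0
; layer 3
G0 Z13.4
G0 X0.0 Y0.0
G1 X15.1 Y0.0
G1 X15.1 Y16.4
G1 X0.0 Y16.4
G1 X0.0 Y0.0
M2 ; end

The solid is a rectangular box, roughly 15.1 × 16.4 mm footprint and 13.4 mm tall. Slicing at Δz = 4.5 mm — 3 equal slices spanning the solid's height, so layer i sits at z = i·h/3 — gives 3 non-empty perimeters. Each is a 4-segment closed polygon; G0 lifts to the layer z and rapids to the start vertex, then G1 traces the edges.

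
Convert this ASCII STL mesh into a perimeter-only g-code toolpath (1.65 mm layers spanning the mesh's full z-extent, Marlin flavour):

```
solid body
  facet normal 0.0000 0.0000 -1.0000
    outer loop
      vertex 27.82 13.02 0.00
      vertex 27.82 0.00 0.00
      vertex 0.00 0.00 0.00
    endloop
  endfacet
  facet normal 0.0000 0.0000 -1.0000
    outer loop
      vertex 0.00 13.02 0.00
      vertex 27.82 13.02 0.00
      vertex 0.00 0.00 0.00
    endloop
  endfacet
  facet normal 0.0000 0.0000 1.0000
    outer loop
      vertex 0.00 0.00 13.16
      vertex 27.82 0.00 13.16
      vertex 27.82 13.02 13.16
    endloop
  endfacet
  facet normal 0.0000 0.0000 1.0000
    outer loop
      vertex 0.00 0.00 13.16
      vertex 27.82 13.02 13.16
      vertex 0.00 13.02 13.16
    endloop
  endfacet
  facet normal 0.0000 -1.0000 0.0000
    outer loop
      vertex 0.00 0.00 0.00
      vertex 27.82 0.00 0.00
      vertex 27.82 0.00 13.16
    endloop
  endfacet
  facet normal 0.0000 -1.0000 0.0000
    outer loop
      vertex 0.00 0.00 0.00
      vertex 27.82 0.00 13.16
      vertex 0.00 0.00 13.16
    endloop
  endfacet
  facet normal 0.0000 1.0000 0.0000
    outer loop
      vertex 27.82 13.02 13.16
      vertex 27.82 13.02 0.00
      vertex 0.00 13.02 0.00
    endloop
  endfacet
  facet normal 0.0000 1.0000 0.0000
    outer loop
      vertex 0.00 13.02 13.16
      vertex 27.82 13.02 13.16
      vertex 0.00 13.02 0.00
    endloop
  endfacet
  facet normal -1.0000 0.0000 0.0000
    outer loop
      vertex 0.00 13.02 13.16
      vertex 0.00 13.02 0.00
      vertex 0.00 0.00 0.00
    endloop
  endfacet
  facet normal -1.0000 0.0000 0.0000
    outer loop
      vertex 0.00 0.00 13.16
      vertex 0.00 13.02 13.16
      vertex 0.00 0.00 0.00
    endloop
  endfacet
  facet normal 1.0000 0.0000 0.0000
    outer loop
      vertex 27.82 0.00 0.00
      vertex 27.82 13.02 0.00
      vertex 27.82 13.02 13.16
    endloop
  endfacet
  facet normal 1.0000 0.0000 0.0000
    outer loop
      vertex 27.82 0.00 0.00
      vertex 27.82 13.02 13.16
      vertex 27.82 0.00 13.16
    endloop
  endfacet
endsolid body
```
; perimeter-only toolpath
G21 ; units = mm
G90 ; absolute positioning
G28 ; home
; layer 1
G0 Z1.65
G0 X0.00 Y0.00
G1 X27.82 Y0.00
G1 X27.82 Y13.02
G1 X0.00 Y13.02
G1 X0.00 Y0.00
; layer 2
G0 Z3.29
G0 X0.00 Y0.00
G1 X27.82 Y0.00
G1 X27.82 Y13.02
G1 X0.00 Y13.02
G1 X0.00 Y0.00
; layer 3
G0 Z4.94
G0 X0.00 Y0.00
G1 X27.82 Y0.00
G1 X27.82 Y13.02
G1 X0.00 Y13.02
G1 X0.00 Y0.00
; layer 4
G0 Z6.58
G0 X0.00 Y0.00
G1 X27.82 Y0.00
G1 X27.82 Y13.02
G1 X0.00 Y13.02
G1 X0.00 Y0.00
; layer 5
G0 Z8.22
G0 X0.00 Y0.00
G1 X27.82 Y0.00
G1 X27.82 Y13.02
G1 X0.00 Y13.02
G1 X0.00 Y0.00
; layer 6
G0 Z9.87
G0 X0.00 Y0.00
G1 X27.82 Y0.00
G1 X27.82 Y13.02
G1 X0.00 Y13.02
G1 X0.00 Y0.00
; layer 7
G0 Z11.52
G0 X0.00 Y0.00
G1 X27.82 Y0.00
G1 X27.82 Y13.02
G1 X0.00 Y13.02
G1 X0.00 Y0.00
; layer 8
G0 Z13.16
G0 X0.00 Y0.00
G1 X27.82 Y0.00
G1 X27.82 Y13.02
G1 X0.00 Y13.02
G1 X0.00 Y0.00
M2 ; end

The solid is a rectangular box, roughly 27.8 × 13 mm footprint and 13.2 mm tall. Slicing at Δz = 1.65 mm — 8 equal slices spanning the solid's height, so layer i sits at z = i·h/8 — gives 8 non-empty perimeters. Each is a 4-segment closed polygon; G0 lifts to the layer z and rapids to the start vertex, then G1 traces the edges.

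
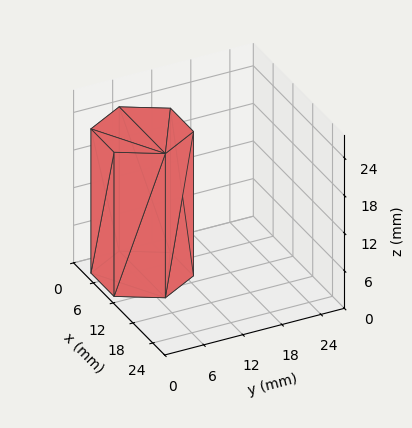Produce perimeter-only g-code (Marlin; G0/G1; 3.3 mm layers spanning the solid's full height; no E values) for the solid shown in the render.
Reading the render: the shape is a regular 6-sided prism (a cylinder approximated with 6 flat sides), circumscribed radius ≈ 7 mm, height ≈ 23 mm (dimensions read to the nearest mm from the axis ticks). For the g-code, the solid's height is divided into equal slices at the stated Δz and each level perimeter traced with G1 moves after a G0 lift.

; perimeter-only toolpath
G21 ; units = mm
G90 ; absolute positioning
G28 ; home
; layer 1
G0 Z3.3
G0 X14.0 Y7.0
G1 X10.5 Y13.1
G1 X3.5 Y13.1
G1 X0.0 Y7.0
G1 X3.5 Y0.9
G1 X10.5 Y0.9
G1 X14.0 Y7.0
; layer 2
G0 Z6.6
G0 X14.0 Y7.0
G1 X10.5 Y13.1
G1 X3.5 Y13.1
G1 X0.0 Y7.0
G1 X3.5 Y0.9
G1 X10.5 Y0.9
G1 X14.0 Y7.0
; layer 3
G0 Z9.9
G0 X14.0 Y7.0
G1 X10.5 Y13.1
G1 X3.5 Y13.1
G1 X0.0 Y7.0
G1 X3.5 Y0.9
G1 X10.5 Y0.9
G1 X14.0 Y7.0
; layer 4
G0 Z13.1
G0 X14.0 Y7.0
G1 X10.5 Y13.1
G1 X3.5 Y13.1
G1 X0.0 Y7.0
G1 X3.5 Y0.9
G1 X10.5 Y0.9
G1 X14.0 Y7.0
; layer 5
G0 Z16.4
G0 X14.0 Y7.0
G1 X10.5 Y13.1
G1 X3.5 Y13.1
G1 X0.0 Y7.0
G1 X3.5 Y0.9
G1 X10.5 Y0.9
G1 X14.0 Y7.0
; layer 6
G0 Z19.7
G0 X14.0 Y7.0
G1 X10.5 Y13.1
G1 X3.5 Y13.1
G1 X0.0 Y7.0
G1 X3.5 Y0.9
G1 X10.5 Y0.9
G1 X14.0 Y7.0
; layer 7
G0 Z23.0
G0 X14.0 Y7.0
G1 X10.5 Y13.1
G1 X3.5 Y13.1
G1 X0.0 Y7.0
G1 X3.5 Y0.9
G1 X10.5 Y0.9
G1 X14.0 Y7.0
M2 ; end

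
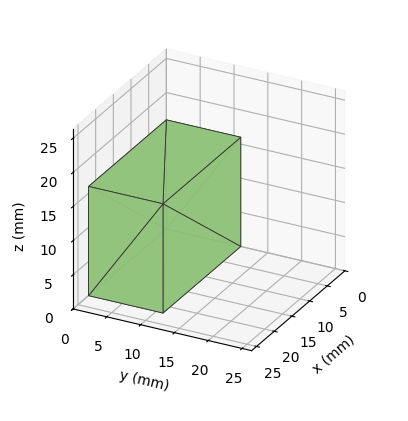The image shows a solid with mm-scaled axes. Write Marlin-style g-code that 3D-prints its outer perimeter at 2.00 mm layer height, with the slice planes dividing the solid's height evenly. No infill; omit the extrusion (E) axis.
Reading the render: the shape is a rectangular box, roughly 22 × 11 mm footprint and 16 mm tall (dimensions read to the nearest mm from the axis ticks). For the g-code, the solid's height is divided into equal slices at the stated Δz and each level perimeter traced with G1 moves after a G0 lift.

; perimeter-only toolpath
G21 ; units = mm
G90 ; absolute positioning
G28 ; home
; layer 1
G0 Z2.00
G0 X0.00 Y0.00
G1 X22.00 Y0.00
G1 X22.00 Y11.00
G1 X0.00 Y11.00
G1 X0.00 Y0.00
; layer 2
G0 Z4.00
G0 X0.00 Y0.00
G1 X22.00 Y0.00
G1 X22.00 Y11.00
G1 X0.00 Y11.00
G1 X0.00 Y0.00
; layer 3
G0 Z6.00
G0 X0.00 Y0.00
G1 X22.00 Y0.00
G1 X22.00 Y11.00
G1 X0.00 Y11.00
G1 X0.00 Y0.00
; layer 4
G0 Z8.00
G0 X0.00 Y0.00
G1 X22.00 Y0.00
G1 X22.00 Y11.00
G1 X0.00 Y11.00
G1 X0.00 Y0.00
; layer 5
G0 Z10.00
G0 X0.00 Y0.00
G1 X22.00 Y0.00
G1 X22.00 Y11.00
G1 X0.00 Y11.00
G1 X0.00 Y0.00
; layer 6
G0 Z12.00
G0 X0.00 Y0.00
G1 X22.00 Y0.00
G1 X22.00 Y11.00
G1 X0.00 Y11.00
G1 X0.00 Y0.00
; layer 7
G0 Z14.00
G0 X0.00 Y0.00
G1 X22.00 Y0.00
G1 X22.00 Y11.00
G1 X0.00 Y11.00
G1 X0.00 Y0.00
; layer 8
G0 Z16.00
G0 X0.00 Y0.00
G1 X22.00 Y0.00
G1 X22.00 Y11.00
G1 X0.00 Y11.00
G1 X0.00 Y0.00
M2 ; end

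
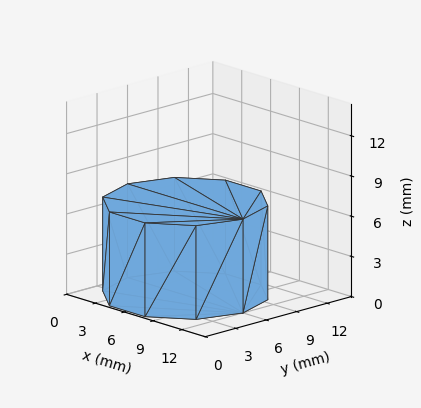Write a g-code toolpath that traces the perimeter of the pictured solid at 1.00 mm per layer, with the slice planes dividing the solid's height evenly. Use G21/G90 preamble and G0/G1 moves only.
Reading the render: the shape is a regular 10-sided prism (a cylinder approximated with 10 flat sides), circumscribed radius ≈ 6 mm, height ≈ 7 mm (dimensions read to the nearest mm from the axis ticks). For the g-code, the solid's height is divided into equal slices at the stated Δz and each level perimeter traced with G1 moves after a G0 lift.

; perimeter-only toolpath
G21 ; units = mm
G90 ; absolute positioning
G28 ; home
; layer 1
G0 Z1.00
G0 X12.00 Y6.00
G1 X10.85 Y9.53
G1 X7.85 Y11.71
G1 X4.15 Y11.71
G1 X1.15 Y9.53
G1 X0.00 Y6.00
G1 X1.15 Y2.47
G1 X4.15 Y0.29
G1 X7.85 Y0.29
G1 X10.85 Y2.47
G1 X12.00 Y6.00
; layer 2
G0 Z2.00
G0 X12.00 Y6.00
G1 X10.85 Y9.53
G1 X7.85 Y11.71
G1 X4.15 Y11.71
G1 X1.15 Y9.53
G1 X0.00 Y6.00
G1 X1.15 Y2.47
G1 X4.15 Y0.29
G1 X7.85 Y0.29
G1 X10.85 Y2.47
G1 X12.00 Y6.00
; layer 3
G0 Z3.00
G0 X12.00 Y6.00
G1 X10.85 Y9.53
G1 X7.85 Y11.71
G1 X4.15 Y11.71
G1 X1.15 Y9.53
G1 X0.00 Y6.00
G1 X1.15 Y2.47
G1 X4.15 Y0.29
G1 X7.85 Y0.29
G1 X10.85 Y2.47
G1 X12.00 Y6.00
; layer 4
G0 Z4.00
G0 X12.00 Y6.00
G1 X10.85 Y9.53
G1 X7.85 Y11.71
G1 X4.15 Y11.71
G1 X1.15 Y9.53
G1 X0.00 Y6.00
G1 X1.15 Y2.47
G1 X4.15 Y0.29
G1 X7.85 Y0.29
G1 X10.85 Y2.47
G1 X12.00 Y6.00
; layer 5
G0 Z5.00
G0 X12.00 Y6.00
G1 X10.85 Y9.53
G1 X7.85 Y11.71
G1 X4.15 Y11.71
G1 X1.15 Y9.53
G1 X0.00 Y6.00
G1 X1.15 Y2.47
G1 X4.15 Y0.29
G1 X7.85 Y0.29
G1 X10.85 Y2.47
G1 X12.00 Y6.00
; layer 6
G0 Z6.00
G0 X12.00 Y6.00
G1 X10.85 Y9.53
G1 X7.85 Y11.71
G1 X4.15 Y11.71
G1 X1.15 Y9.53
G1 X0.00 Y6.00
G1 X1.15 Y2.47
G1 X4.15 Y0.29
G1 X7.85 Y0.29
G1 X10.85 Y2.47
G1 X12.00 Y6.00
; layer 7
G0 Z7.00
G0 X12.00 Y6.00
G1 X10.85 Y9.53
G1 X7.85 Y11.71
G1 X4.15 Y11.71
G1 X1.15 Y9.53
G1 X0.00 Y6.00
G1 X1.15 Y2.47
G1 X4.15 Y0.29
G1 X7.85 Y0.29
G1 X10.85 Y2.47
G1 X12.00 Y6.00
M2 ; end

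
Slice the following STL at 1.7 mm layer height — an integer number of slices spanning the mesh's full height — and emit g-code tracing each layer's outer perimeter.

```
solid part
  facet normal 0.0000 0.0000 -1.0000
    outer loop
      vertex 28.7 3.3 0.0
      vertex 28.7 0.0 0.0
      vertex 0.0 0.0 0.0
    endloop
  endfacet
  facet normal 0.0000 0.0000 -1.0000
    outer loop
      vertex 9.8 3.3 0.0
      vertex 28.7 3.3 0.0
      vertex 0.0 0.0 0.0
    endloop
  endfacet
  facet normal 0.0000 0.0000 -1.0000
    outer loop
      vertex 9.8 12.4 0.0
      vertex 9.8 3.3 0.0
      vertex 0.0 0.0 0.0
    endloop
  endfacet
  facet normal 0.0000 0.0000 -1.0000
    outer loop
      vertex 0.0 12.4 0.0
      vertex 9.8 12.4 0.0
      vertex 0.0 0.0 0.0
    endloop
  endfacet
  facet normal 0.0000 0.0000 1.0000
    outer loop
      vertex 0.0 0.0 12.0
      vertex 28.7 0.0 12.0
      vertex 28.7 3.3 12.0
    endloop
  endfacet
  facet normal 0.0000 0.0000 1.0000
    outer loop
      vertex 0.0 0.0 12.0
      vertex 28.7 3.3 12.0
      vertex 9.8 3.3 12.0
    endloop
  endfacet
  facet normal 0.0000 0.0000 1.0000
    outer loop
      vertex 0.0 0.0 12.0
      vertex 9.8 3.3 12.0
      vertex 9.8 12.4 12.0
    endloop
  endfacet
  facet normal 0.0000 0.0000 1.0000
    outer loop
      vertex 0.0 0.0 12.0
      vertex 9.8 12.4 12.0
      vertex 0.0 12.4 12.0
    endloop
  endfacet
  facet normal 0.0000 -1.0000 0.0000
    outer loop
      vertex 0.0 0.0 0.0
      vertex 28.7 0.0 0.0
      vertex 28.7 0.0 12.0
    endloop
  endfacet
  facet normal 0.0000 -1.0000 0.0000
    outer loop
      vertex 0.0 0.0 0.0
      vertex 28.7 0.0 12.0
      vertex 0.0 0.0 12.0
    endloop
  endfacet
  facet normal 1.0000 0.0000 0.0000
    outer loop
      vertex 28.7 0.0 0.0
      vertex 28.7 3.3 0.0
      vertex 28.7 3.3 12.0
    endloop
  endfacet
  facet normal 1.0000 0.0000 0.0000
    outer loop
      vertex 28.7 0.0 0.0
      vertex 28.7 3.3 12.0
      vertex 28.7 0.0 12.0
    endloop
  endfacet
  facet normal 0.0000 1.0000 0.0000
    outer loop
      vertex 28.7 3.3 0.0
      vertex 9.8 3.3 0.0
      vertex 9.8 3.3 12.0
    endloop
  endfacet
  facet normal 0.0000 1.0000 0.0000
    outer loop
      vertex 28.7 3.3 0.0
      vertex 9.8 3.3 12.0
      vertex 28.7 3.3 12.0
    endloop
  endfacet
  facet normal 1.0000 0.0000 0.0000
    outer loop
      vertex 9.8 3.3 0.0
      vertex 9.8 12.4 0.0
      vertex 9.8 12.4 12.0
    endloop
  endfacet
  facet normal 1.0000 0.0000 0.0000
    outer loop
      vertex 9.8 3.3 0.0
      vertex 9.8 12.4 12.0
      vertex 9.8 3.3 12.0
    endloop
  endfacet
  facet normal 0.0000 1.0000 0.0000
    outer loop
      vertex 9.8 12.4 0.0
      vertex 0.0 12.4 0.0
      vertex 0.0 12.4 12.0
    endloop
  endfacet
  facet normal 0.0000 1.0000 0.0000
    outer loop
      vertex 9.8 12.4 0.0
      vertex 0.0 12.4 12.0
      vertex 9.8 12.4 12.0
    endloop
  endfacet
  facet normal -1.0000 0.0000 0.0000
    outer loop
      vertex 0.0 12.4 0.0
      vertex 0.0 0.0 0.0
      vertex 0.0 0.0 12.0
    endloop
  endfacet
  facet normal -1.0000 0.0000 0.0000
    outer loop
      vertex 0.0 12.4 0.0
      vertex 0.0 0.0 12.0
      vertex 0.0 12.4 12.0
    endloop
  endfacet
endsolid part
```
; perimeter-only toolpath
G21 ; units = mm
G90 ; absolute positioning
G28 ; home
; layer 1
G0 Z1.7
G0 X0.0 Y0.0
G1 X28.7 Y0.0
G1 X28.7 Y3.3
G1 X9.8 Y3.3
G1 X9.8 Y12.4
G1 X0.0 Y12.4
G1 X0.0 Y0.0
; layer 2
G0 Z3.4
G0 X0.0 Y0.0
G1 X28.7 Y0.0
G1 X28.7 Y3.3
G1 X9.8 Y3.3
G1 X9.8 Y12.4
G1 X0.0 Y12.4
G1 X0.0 Y0.0
; layer 3
G0 Z5.1
G0 X0.0 Y0.0
G1 X28.7 Y0.0
G1 X28.7 Y3.3
G1 X9.8 Y3.3
G1 X9.8 Y12.4
G1 X0.0 Y12.4
G1 X0.0 Y0.0
; layer 4
G0 Z6.9
G0 X0.0 Y0.0
G1 X28.7 Y0.0
G1 X28.7 Y3.3
G1 X9.8 Y3.3
G1 X9.8 Y12.4
G1 X0.0 Y12.4
G1 X0.0 Y0.0
; layer 5
G0 Z8.6
G0 X0.0 Y0.0
G1 X28.7 Y0.0
G1 X28.7 Y3.3
G1 X9.8 Y3.3
G1 X9.8 Y12.4
G1 X0.0 Y12.4
G1 X0.0 Y0.0
; layer 6
G0 Z10.3
G0 X0.0 Y0.0
G1 X28.7 Y0.0
G1 X28.7 Y3.3
G1 X9.8 Y3.3
G1 X9.8 Y12.4
G1 X0.0 Y12.4
G1 X0.0 Y0.0
; layer 7
G0 Z12.0
G0 X0.0 Y0.0
G1 X28.7 Y0.0
G1 X28.7 Y3.3
G1 X9.8 Y3.3
G1 X9.8 Y12.4
G1 X0.0 Y12.4
G1 X0.0 Y0.0
M2 ; end

The solid is an L-shaped prism: outer 28.7 × 12.4 mm, arm thicknesses ≈ 3.3 mm (horizontal) and 9.8 mm (vertical), extruded 12 mm in z. Slicing at Δz = 1.7 mm — 7 equal slices spanning the solid's height, so layer i sits at z = i·h/7 — gives 7 non-empty perimeters. Each is a 6-segment closed polygon; G0 lifts to the layer z and rapids to the start vertex, then G1 traces the edges.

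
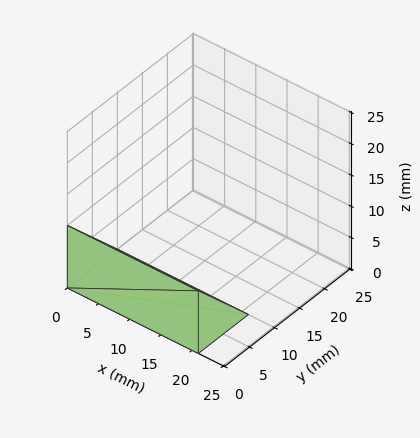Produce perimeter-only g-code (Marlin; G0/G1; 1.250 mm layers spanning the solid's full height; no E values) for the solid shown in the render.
Reading the render: the shape is a wedge (ramp): 21 × 10 mm base, rising to 10 mm along the y=0 edge and sloping linearly to z=0 at y=10 (dimensions read to the nearest mm from the axis ticks). For the g-code, the solid's height is divided into equal slices at the stated Δz and each level perimeter traced with G1 moves after a G0 lift.

; perimeter-only toolpath
G21 ; units = mm
G90 ; absolute positioning
G28 ; home
; layer 1
G0 Z1.250
G0 X0.000 Y0.000
G1 X21.000 Y0.000
G1 X21.000 Y8.750
G1 X0.000 Y8.750
G1 X0.000 Y0.000
; layer 2
G0 Z2.500
G0 X0.000 Y0.000
G1 X21.000 Y0.000
G1 X21.000 Y7.500
G1 X0.000 Y7.500
G1 X0.000 Y0.000
; layer 3
G0 Z3.750
G0 X0.000 Y0.000
G1 X21.000 Y0.000
G1 X21.000 Y6.250
G1 X0.000 Y6.250
G1 X0.000 Y0.000
; layer 4
G0 Z5.000
G0 X0.000 Y0.000
G1 X21.000 Y0.000
G1 X21.000 Y5.000
G1 X0.000 Y5.000
G1 X0.000 Y0.000
; layer 5
G0 Z6.250
G0 X0.000 Y0.000
G1 X21.000 Y0.000
G1 X21.000 Y3.750
G1 X0.000 Y3.750
G1 X0.000 Y0.000
; layer 6
G0 Z7.500
G0 X0.000 Y0.000
G1 X21.000 Y0.000
G1 X21.000 Y2.500
G1 X0.000 Y2.500
G1 X0.000 Y0.000
; layer 7
G0 Z8.750
G0 X0.000 Y0.000
G1 X21.000 Y0.000
G1 X21.000 Y1.250
G1 X0.000 Y1.250
G1 X0.000 Y0.000
M2 ; end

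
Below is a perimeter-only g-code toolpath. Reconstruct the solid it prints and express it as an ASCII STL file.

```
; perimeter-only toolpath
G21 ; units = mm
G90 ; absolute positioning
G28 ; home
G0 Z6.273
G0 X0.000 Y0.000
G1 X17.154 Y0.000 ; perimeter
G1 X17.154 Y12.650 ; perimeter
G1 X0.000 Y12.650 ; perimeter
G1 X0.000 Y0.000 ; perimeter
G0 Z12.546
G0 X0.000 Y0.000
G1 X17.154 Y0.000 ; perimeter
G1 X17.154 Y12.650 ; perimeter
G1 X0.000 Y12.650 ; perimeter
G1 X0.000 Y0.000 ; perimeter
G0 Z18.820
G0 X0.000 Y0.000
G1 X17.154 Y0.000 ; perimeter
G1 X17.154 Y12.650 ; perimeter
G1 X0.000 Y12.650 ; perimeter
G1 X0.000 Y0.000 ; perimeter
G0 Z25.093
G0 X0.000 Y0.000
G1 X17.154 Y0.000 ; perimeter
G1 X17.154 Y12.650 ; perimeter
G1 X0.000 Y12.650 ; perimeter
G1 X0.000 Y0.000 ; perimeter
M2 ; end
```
solid part
  facet normal 0.0000 0.0000 -1.0000
    outer loop
      vertex 17.154 12.650 0.000
      vertex 17.154 0.000 0.000
      vertex 0.000 0.000 0.000
    endloop
  endfacet
  facet normal 0.0000 0.0000 -1.0000
    outer loop
      vertex 0.000 12.650 0.000
      vertex 17.154 12.650 0.000
      vertex 0.000 0.000 0.000
    endloop
  endfacet
  facet normal 0.0000 0.0000 1.0000
    outer loop
      vertex 0.000 0.000 25.093
      vertex 17.154 0.000 25.093
      vertex 17.154 12.650 25.093
    endloop
  endfacet
  facet normal 0.0000 0.0000 1.0000
    outer loop
      vertex 0.000 0.000 25.093
      vertex 17.154 12.650 25.093
      vertex 0.000 12.650 25.093
    endloop
  endfacet
  facet normal 0.0000 -1.0000 0.0000
    outer loop
      vertex 0.000 0.000 0.000
      vertex 17.154 0.000 0.000
      vertex 17.154 0.000 25.093
    endloop
  endfacet
  facet normal 0.0000 -1.0000 0.0000
    outer loop
      vertex 0.000 0.000 0.000
      vertex 17.154 0.000 25.093
      vertex 0.000 0.000 25.093
    endloop
  endfacet
  facet normal 0.0000 1.0000 0.0000
    outer loop
      vertex 17.154 12.650 25.093
      vertex 17.154 12.650 0.000
      vertex 0.000 12.650 0.000
    endloop
  endfacet
  facet normal 0.0000 1.0000 0.0000
    outer loop
      vertex 0.000 12.650 25.093
      vertex 17.154 12.650 25.093
      vertex 0.000 12.650 0.000
    endloop
  endfacet
  facet normal -1.0000 0.0000 0.0000
    outer loop
      vertex 0.000 12.650 25.093
      vertex 0.000 12.650 0.000
      vertex 0.000 0.000 0.000
    endloop
  endfacet
  facet normal -1.0000 0.0000 0.0000
    outer loop
      vertex 0.000 0.000 25.093
      vertex 0.000 12.650 25.093
      vertex 0.000 0.000 0.000
    endloop
  endfacet
  facet normal 1.0000 0.0000 0.0000
    outer loop
      vertex 17.154 0.000 0.000
      vertex 17.154 12.650 0.000
      vertex 17.154 12.650 25.093
    endloop
  endfacet
  facet normal 1.0000 0.0000 0.0000
    outer loop
      vertex 17.154 0.000 0.000
      vertex 17.154 12.650 25.093
      vertex 17.154 0.000 25.093
    endloop
  endfacet
endsolid part

The G0 Z moves step by Δz≈6.273 mm. Every layer's G1 loop is the same polygon, so the solid is a straight extrusion of it from z=0 to z≈25.1. Closing with flat bottom and top caps and triangulating gives 12 facets — a rectangular box, roughly 17.2 × 12.7 mm footprint and 25.1 mm tall.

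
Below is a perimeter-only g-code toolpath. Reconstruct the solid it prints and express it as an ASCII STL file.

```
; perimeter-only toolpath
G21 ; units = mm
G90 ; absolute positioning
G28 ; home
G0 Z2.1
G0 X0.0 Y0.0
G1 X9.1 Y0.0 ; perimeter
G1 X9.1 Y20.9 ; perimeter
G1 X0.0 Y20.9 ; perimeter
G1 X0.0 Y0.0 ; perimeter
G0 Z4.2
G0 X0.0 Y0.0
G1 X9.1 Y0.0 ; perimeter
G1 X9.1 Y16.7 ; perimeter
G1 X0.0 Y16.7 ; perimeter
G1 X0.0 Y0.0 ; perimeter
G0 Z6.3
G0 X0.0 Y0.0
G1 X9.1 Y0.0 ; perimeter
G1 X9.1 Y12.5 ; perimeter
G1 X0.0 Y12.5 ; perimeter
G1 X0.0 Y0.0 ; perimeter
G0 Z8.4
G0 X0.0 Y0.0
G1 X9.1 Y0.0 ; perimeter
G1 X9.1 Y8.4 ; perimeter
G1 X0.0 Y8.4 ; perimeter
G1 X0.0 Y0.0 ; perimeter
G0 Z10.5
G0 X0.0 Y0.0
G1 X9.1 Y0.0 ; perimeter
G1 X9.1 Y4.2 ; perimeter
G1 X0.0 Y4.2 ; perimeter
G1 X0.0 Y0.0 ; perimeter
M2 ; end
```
solid part
  facet normal 0.0000 0.0000 -1.0000
    outer loop
      vertex 9.1 25.1 0.0
      vertex 9.1 0.0 0.0
      vertex 0.0 0.0 0.0
    endloop
  endfacet
  facet normal 0.0000 0.0000 -1.0000
    outer loop
      vertex 0.0 25.1 0.0
      vertex 9.1 25.1 0.0
      vertex 0.0 0.0 0.0
    endloop
  endfacet
  facet normal 0.0000 -1.0000 0.0000
    outer loop
      vertex 0.0 0.0 0.0
      vertex 9.1 0.0 0.0
      vertex 9.1 0.0 12.6
    endloop
  endfacet
  facet normal 0.0000 -1.0000 0.0000
    outer loop
      vertex 0.0 0.0 0.0
      vertex 9.1 0.0 12.6
      vertex 0.0 0.0 12.6
    endloop
  endfacet
  facet normal 0.0000 0.4486 0.8937
    outer loop
      vertex 0.0 0.0 12.6
      vertex 9.1 0.0 12.6
      vertex 9.1 25.1 0.0
    endloop
  endfacet
  facet normal 0.0000 0.4486 0.8937
    outer loop
      vertex 0.0 0.0 12.6
      vertex 9.1 25.1 0.0
      vertex 0.0 25.1 0.0
    endloop
  endfacet
  facet normal -1.0000 0.0000 0.0000
    outer loop
      vertex 0.0 0.0 12.6
      vertex 0.0 25.1 0.0
      vertex 0.0 0.0 0.0
    endloop
  endfacet
  facet normal 1.0000 0.0000 0.0000
    outer loop
      vertex 9.1 0.0 0.0
      vertex 9.1 25.1 0.0
      vertex 9.1 0.0 12.6
    endloop
  endfacet
endsolid part

The G0 Z moves step by Δz≈2.1 mm. The G1 loops shrink linearly with z, so the solid tapers from its base footprint up to z≈12.6. Closing with a flat bottom cap and the tapered top and triangulating gives 8 facets — a wedge (ramp): 9.1 × 25.1 mm base, rising to 12.6 mm along the y=0 edge and sloping linearly to z=0 at y=25.1.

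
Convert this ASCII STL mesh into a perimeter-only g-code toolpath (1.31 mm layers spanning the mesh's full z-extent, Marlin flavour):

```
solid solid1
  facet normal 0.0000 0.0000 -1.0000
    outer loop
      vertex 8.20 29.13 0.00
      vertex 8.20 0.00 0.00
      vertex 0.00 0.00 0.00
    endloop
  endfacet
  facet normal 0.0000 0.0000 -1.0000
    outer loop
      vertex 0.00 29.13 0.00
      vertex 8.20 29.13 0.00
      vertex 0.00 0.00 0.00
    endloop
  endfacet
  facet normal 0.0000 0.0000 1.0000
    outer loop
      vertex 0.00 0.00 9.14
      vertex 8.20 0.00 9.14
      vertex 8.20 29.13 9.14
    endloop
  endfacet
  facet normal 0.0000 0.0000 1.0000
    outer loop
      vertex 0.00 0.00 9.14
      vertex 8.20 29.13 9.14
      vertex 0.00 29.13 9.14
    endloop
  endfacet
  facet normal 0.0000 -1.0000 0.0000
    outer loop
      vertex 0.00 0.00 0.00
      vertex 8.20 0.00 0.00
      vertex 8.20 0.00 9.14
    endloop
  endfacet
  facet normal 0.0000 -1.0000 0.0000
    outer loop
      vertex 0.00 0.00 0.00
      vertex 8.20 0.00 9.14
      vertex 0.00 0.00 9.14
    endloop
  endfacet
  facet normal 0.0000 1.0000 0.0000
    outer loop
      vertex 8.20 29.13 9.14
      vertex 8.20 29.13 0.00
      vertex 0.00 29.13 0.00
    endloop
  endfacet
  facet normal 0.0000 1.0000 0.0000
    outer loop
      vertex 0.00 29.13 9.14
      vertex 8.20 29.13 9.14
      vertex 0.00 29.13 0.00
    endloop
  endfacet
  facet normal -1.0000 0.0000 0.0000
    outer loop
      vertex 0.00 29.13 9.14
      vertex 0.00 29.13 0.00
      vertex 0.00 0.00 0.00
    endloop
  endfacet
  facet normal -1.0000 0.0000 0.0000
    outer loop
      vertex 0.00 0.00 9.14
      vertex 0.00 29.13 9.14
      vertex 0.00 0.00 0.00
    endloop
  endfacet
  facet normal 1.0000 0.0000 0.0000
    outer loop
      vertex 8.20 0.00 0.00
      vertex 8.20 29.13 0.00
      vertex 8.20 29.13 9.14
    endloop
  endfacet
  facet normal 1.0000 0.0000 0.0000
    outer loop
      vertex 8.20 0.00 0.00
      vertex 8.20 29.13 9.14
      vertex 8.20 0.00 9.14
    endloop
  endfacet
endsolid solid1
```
; perimeter-only toolpath
G21 ; units = mm
G90 ; absolute positioning
G28 ; home
; layer 1
G0 Z1.31
G0 X0.00 Y0.00
G1 X8.20 Y0.00
G1 X8.20 Y29.13
G1 X0.00 Y29.13
G1 X0.00 Y0.00
; layer 2
G0 Z2.61
G0 X0.00 Y0.00
G1 X8.20 Y0.00
G1 X8.20 Y29.13
G1 X0.00 Y29.13
G1 X0.00 Y0.00
; layer 3
G0 Z3.92
G0 X0.00 Y0.00
G1 X8.20 Y0.00
G1 X8.20 Y29.13
G1 X0.00 Y29.13
G1 X0.00 Y0.00
; layer 4
G0 Z5.22
G0 X0.00 Y0.00
G1 X8.20 Y0.00
G1 X8.20 Y29.13
G1 X0.00 Y29.13
G1 X0.00 Y0.00
; layer 5
G0 Z6.53
G0 X0.00 Y0.00
G1 X8.20 Y0.00
G1 X8.20 Y29.13
G1 X0.00 Y29.13
G1 X0.00 Y0.00
; layer 6
G0 Z7.83
G0 X0.00 Y0.00
G1 X8.20 Y0.00
G1 X8.20 Y29.13
G1 X0.00 Y29.13
G1 X0.00 Y0.00
; layer 7
G0 Z9.14
G0 X0.00 Y0.00
G1 X8.20 Y0.00
G1 X8.20 Y29.13
G1 X0.00 Y29.13
G1 X0.00 Y0.00
M2 ; end

The solid is a rectangular box, roughly 8.2 × 29.1 mm footprint and 9.14 mm tall. Slicing at Δz = 1.31 mm — 7 equal slices spanning the solid's height, so layer i sits at z = i·h/7 — gives 7 non-empty perimeters. Each is a 4-segment closed polygon; G0 lifts to the layer z and rapids to the start vertex, then G1 traces the edges.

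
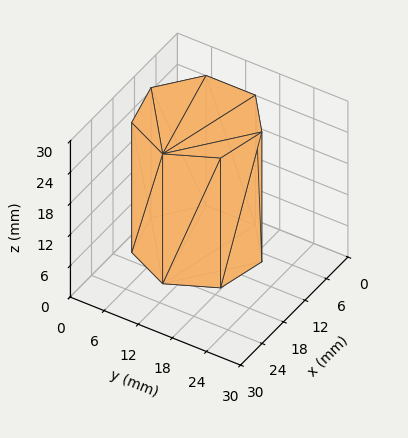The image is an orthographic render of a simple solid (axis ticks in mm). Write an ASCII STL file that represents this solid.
Reading the render: the shape is a regular 7-sided prism (a cylinder approximated with 7 flat sides), circumscribed radius ≈ 10 mm, height ≈ 25 mm (dimensions read to the nearest mm from the axis ticks). For the STL, each face is triangulated and given an outward normal.

solid part
  facet normal 0.0000 0.0000 -1.0000
    outer loop
      vertex 7.775 19.749 0.000
      vertex 16.235 17.818 0.000
      vertex 20.000 10.000 0.000
    endloop
  endfacet
  facet normal 0.0000 0.0000 -1.0000
    outer loop
      vertex 0.990 14.339 0.000
      vertex 7.775 19.749 0.000
      vertex 20.000 10.000 0.000
    endloop
  endfacet
  facet normal 0.0000 0.0000 -1.0000
    outer loop
      vertex 0.990 5.661 0.000
      vertex 0.990 14.339 0.000
      vertex 20.000 10.000 0.000
    endloop
  endfacet
  facet normal 0.0000 0.0000 -1.0000
    outer loop
      vertex 7.775 0.251 0.000
      vertex 0.990 5.661 0.000
      vertex 20.000 10.000 0.000
    endloop
  endfacet
  facet normal 0.0000 0.0000 -1.0000
    outer loop
      vertex 16.235 2.182 0.000
      vertex 7.775 0.251 0.000
      vertex 20.000 10.000 0.000
    endloop
  endfacet
  facet normal 0.0000 0.0000 1.0000
    outer loop
      vertex 20.000 10.000 25.000
      vertex 16.235 17.818 25.000
      vertex 7.775 19.749 25.000
    endloop
  endfacet
  facet normal 0.0000 0.0000 1.0000
    outer loop
      vertex 20.000 10.000 25.000
      vertex 7.775 19.749 25.000
      vertex 0.990 14.339 25.000
    endloop
  endfacet
  facet normal 0.0000 0.0000 1.0000
    outer loop
      vertex 20.000 10.000 25.000
      vertex 0.990 14.339 25.000
      vertex 0.990 5.661 25.000
    endloop
  endfacet
  facet normal 0.0000 0.0000 1.0000
    outer loop
      vertex 20.000 10.000 25.000
      vertex 0.990 5.661 25.000
      vertex 7.775 0.251 25.000
    endloop
  endfacet
  facet normal 0.0000 0.0000 1.0000
    outer loop
      vertex 20.000 10.000 25.000
      vertex 7.775 0.251 25.000
      vertex 16.235 2.182 25.000
    endloop
  endfacet
  facet normal 0.9010 0.4339 0.0000
    outer loop
      vertex 20.000 10.000 0.000
      vertex 16.235 17.818 0.000
      vertex 16.235 17.818 25.000
    endloop
  endfacet
  facet normal 0.9010 0.4339 0.0000
    outer loop
      vertex 20.000 10.000 0.000
      vertex 16.235 17.818 25.000
      vertex 20.000 10.000 25.000
    endloop
  endfacet
  facet normal 0.2225 0.9749 0.0000
    outer loop
      vertex 16.235 17.818 0.000
      vertex 7.775 19.749 0.000
      vertex 7.775 19.749 25.000
    endloop
  endfacet
  facet normal 0.2225 0.9749 0.0000
    outer loop
      vertex 16.235 17.818 0.000
      vertex 7.775 19.749 25.000
      vertex 16.235 17.818 25.000
    endloop
  endfacet
  facet normal -0.6234 0.7819 0.0000
    outer loop
      vertex 7.775 19.749 0.000
      vertex 0.990 14.339 0.000
      vertex 0.990 14.339 25.000
    endloop
  endfacet
  facet normal -0.6234 0.7819 0.0000
    outer loop
      vertex 7.775 19.749 0.000
      vertex 0.990 14.339 25.000
      vertex 7.775 19.749 25.000
    endloop
  endfacet
  facet normal -1.0000 0.0000 0.0000
    outer loop
      vertex 0.990 14.339 0.000
      vertex 0.990 5.661 0.000
      vertex 0.990 5.661 25.000
    endloop
  endfacet
  facet normal -1.0000 0.0000 0.0000
    outer loop
      vertex 0.990 14.339 0.000
      vertex 0.990 5.661 25.000
      vertex 0.990 14.339 25.000
    endloop
  endfacet
  facet normal -0.6234 -0.7819 0.0000
    outer loop
      vertex 0.990 5.661 0.000
      vertex 7.775 0.251 0.000
      vertex 7.775 0.251 25.000
    endloop
  endfacet
  facet normal -0.6234 -0.7819 0.0000
    outer loop
      vertex 0.990 5.661 0.000
      vertex 7.775 0.251 25.000
      vertex 0.990 5.661 25.000
    endloop
  endfacet
  facet normal 0.2225 -0.9749 0.0000
    outer loop
      vertex 7.775 0.251 0.000
      vertex 16.235 2.182 0.000
      vertex 16.235 2.182 25.000
    endloop
  endfacet
  facet normal 0.2225 -0.9749 0.0000
    outer loop
      vertex 7.775 0.251 0.000
      vertex 16.235 2.182 25.000
      vertex 7.775 0.251 25.000
    endloop
  endfacet
  facet normal 0.9010 -0.4339 0.0000
    outer loop
      vertex 16.235 2.182 0.000
      vertex 20.000 10.000 0.000
      vertex 20.000 10.000 25.000
    endloop
  endfacet
  facet normal 0.9010 -0.4339 0.0000
    outer loop
      vertex 16.235 2.182 0.000
      vertex 20.000 10.000 25.000
      vertex 16.235 2.182 25.000
    endloop
  endfacet
endsolid part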